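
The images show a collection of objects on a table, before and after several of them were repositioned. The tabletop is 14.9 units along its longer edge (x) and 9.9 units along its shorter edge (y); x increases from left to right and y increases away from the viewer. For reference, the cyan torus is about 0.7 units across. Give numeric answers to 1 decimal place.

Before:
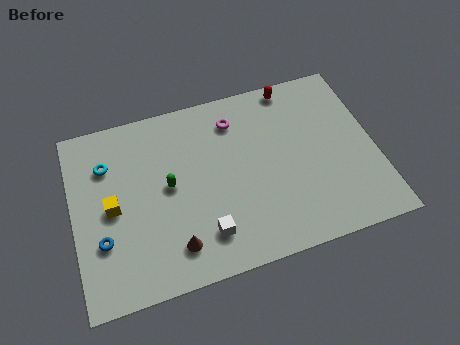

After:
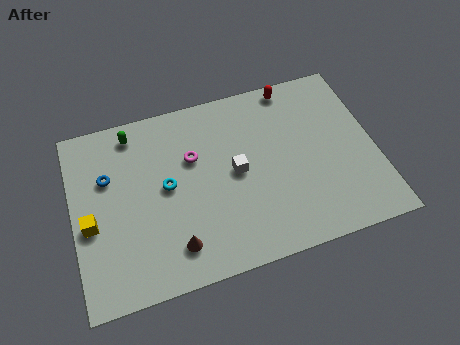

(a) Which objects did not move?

the brown cone and the red capsule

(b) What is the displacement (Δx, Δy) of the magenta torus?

(-2.2, -1.5)

The magenta torus was at about (8.2, 7.9) and moved to about (6.0, 6.4).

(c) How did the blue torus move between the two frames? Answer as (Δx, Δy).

(0.5, 3.3)

The blue torus started near (1.3, 3.2) and ended near (1.8, 6.5).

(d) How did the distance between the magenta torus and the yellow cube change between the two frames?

-1.4

They were about 7.0 units apart before and 5.6 after — 1.4 units closer together.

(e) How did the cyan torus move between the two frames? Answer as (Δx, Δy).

(2.8, -2.0)

The cyan torus started near (1.8, 7.2) and ended near (4.6, 5.2).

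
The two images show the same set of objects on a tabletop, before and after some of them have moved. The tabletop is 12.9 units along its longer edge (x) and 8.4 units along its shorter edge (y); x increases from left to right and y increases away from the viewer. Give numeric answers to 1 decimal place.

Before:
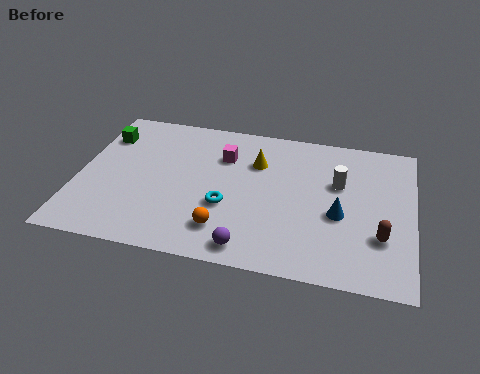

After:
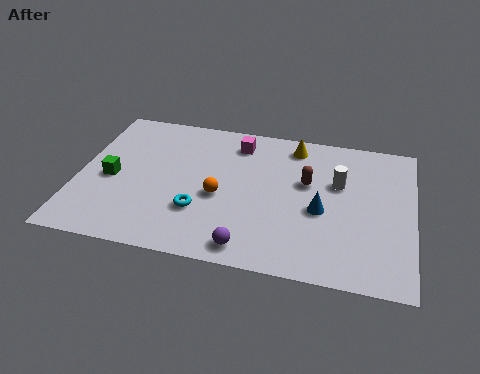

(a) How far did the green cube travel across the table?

2.5

From (0.8, 6.3) to (1.3, 3.8), the green cube covered √(0.5² + 2.5²) ≈ 2.5 units.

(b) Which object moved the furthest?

the brown capsule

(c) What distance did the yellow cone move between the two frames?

1.9

From (6.8, 5.9) to (8.2, 7.2), the yellow cone covered √(1.4² + 1.3²) ≈ 1.9 units.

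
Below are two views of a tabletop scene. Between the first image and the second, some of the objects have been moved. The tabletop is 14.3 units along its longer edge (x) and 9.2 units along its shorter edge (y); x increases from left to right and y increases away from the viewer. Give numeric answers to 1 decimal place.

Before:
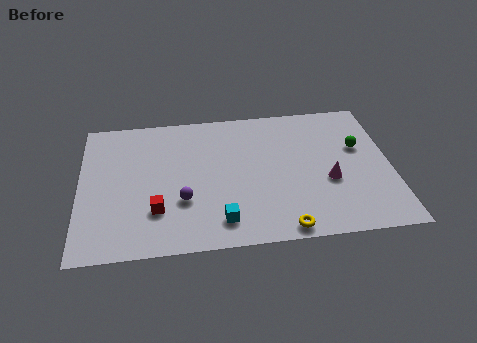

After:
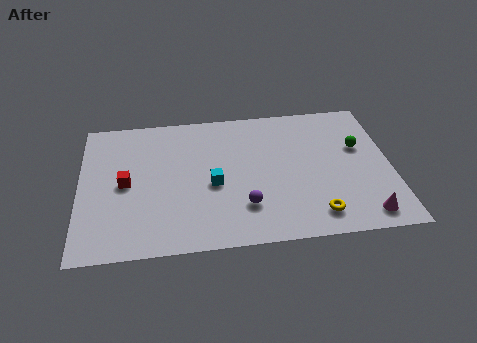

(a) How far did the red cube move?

2.4

The red cube was near (3.5, 2.6) before and (2.1, 4.5) after, so it travelled √(1.4² + 1.9²) ≈ 2.4 units.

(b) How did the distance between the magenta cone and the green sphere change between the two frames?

+1.9

They were about 2.6 units apart before and 4.5 after — 1.9 units further apart.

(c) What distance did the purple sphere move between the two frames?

2.9

From (4.7, 3.1) to (7.5, 2.4), the purple sphere covered √(2.8² + 0.7²) ≈ 2.9 units.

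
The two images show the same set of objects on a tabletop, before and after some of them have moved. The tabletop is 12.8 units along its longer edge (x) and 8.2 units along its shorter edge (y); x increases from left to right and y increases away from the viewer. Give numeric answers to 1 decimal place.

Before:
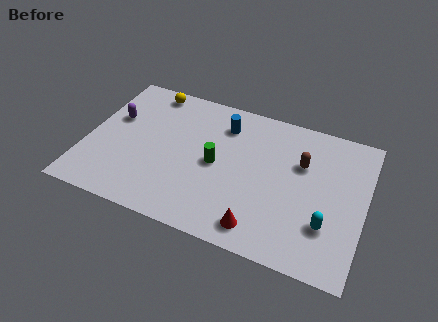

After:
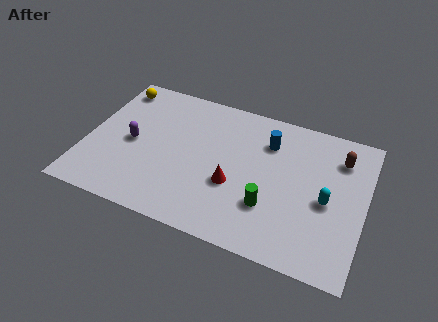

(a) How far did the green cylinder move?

3.0

The green cylinder was near (6.0, 4.0) before and (8.6, 2.5) after, so it travelled √(2.6² + 1.5²) ≈ 3.0 units.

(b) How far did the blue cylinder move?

2.1

The blue cylinder was near (6.1, 6.4) before and (8.2, 6.1) after, so it travelled √(2.1² + 0.3²) ≈ 2.1 units.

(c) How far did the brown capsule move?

1.9

The brown capsule moved from about (9.8, 5.4) to (11.5, 6.3), a distance of √(1.7² + 0.9²) ≈ 1.9.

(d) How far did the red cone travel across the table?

2.4

The red cone moved from about (8.3, 1.2) to (6.9, 3.1), a distance of √(1.4² + 1.9²) ≈ 2.4.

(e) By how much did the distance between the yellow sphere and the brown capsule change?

+3.1

They were about 7.5 units apart before and 10.6 after — 3.1 units further apart.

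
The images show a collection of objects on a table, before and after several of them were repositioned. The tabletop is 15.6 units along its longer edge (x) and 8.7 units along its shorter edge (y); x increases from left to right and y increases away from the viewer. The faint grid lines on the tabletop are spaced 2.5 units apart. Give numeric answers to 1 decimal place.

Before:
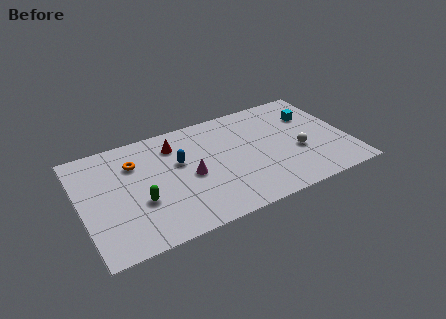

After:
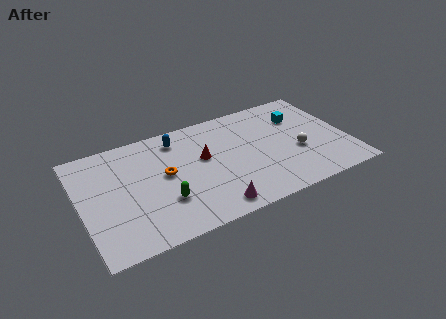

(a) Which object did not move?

the white sphere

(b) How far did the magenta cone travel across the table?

3.0

The magenta cone moved from about (6.3, 4.0) to (7.2, 1.1), a distance of √(0.9² + 2.9²) ≈ 3.0.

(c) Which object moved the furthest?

the magenta cone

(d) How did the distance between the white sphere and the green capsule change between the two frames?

-1.3

The distance was about 9.3 in the first image and 8.0 in the second, so they moved 1.3 units closer together.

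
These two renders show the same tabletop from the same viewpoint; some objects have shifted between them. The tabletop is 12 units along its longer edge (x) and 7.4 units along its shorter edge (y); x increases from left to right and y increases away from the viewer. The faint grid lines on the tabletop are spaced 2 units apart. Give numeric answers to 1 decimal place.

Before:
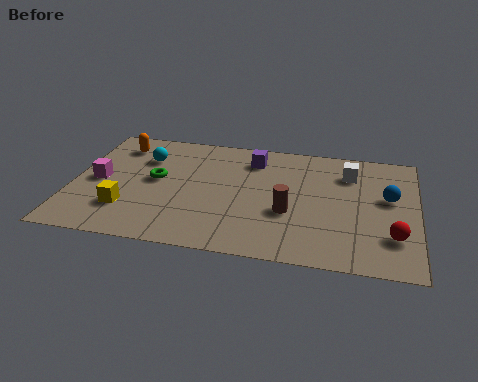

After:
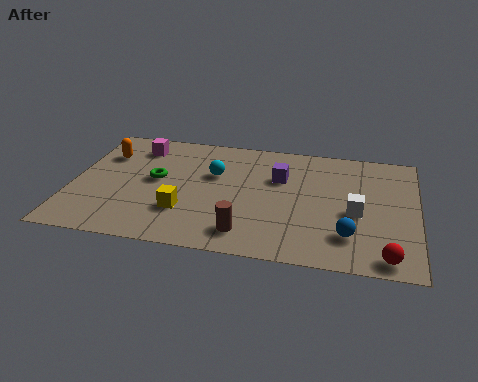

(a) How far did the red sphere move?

1.2

The red sphere moved from about (11.2, 2.0) to (11.0, 0.8), a distance of √(0.2² + 1.2²) ≈ 1.2.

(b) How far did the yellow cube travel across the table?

2.0

The yellow cube was near (2.0, 2.0) before and (4.0, 2.2) after, so it travelled √(2.0² + 0.2²) ≈ 2.0 units.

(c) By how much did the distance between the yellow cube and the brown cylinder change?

-3.3

The distance was about 5.7 in the first image and 2.4 in the second, so they moved 3.3 units closer together.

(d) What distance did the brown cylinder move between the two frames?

2.1

From (7.6, 2.8) to (6.2, 1.3), the brown cylinder covered √(1.4² + 1.5²) ≈ 2.1 units.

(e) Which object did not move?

the green torus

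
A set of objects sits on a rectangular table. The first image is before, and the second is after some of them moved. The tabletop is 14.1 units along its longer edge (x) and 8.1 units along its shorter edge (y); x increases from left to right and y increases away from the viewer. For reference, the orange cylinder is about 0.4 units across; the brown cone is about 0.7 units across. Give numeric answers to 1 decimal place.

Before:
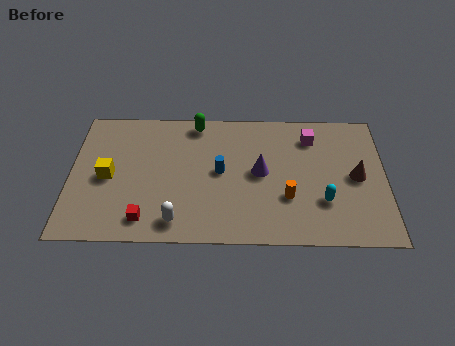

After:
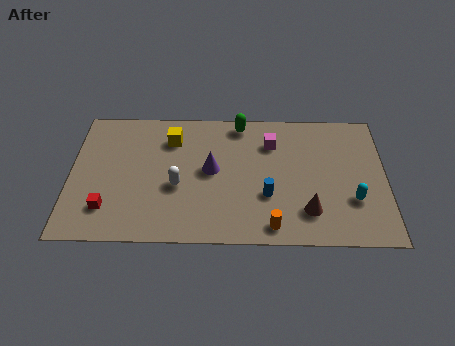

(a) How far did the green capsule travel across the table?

2.0

The green capsule was near (5.6, 7.2) before and (7.6, 7.2) after, so it travelled √(2.0² + 0.0²) ≈ 2.0 units.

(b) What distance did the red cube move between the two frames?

1.8

The red cube moved from about (3.4, 1.3) to (1.7, 1.9), a distance of √(1.7² + 0.6²) ≈ 1.8.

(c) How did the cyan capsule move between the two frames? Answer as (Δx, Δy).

(1.3, 0.1)

The cyan capsule started near (11.3, 2.5) and ended near (12.6, 2.6).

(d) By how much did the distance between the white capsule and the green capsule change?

-1.3

They were about 6.1 units apart before and 4.8 after — 1.3 units closer together.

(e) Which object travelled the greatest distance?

the yellow cube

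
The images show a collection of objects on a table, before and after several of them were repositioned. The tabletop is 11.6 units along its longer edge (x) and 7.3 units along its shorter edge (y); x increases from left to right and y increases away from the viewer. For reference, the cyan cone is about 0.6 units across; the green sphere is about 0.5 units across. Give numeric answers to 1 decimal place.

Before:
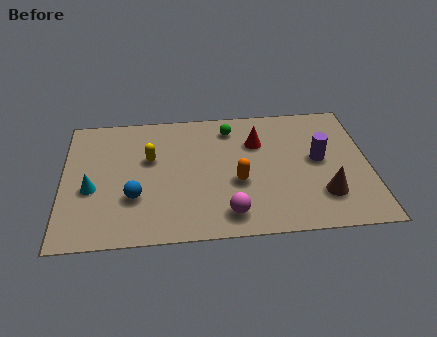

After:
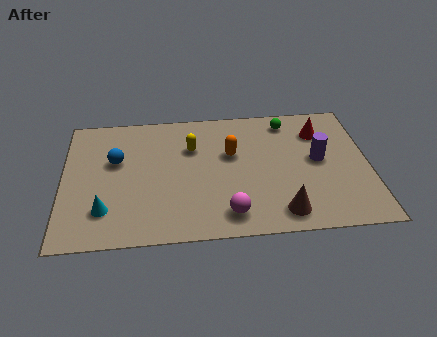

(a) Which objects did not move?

the purple cylinder and the magenta sphere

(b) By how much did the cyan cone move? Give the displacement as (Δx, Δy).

(0.5, -1.2)

The cyan cone was at about (1.1, 3.0) and moved to about (1.6, 1.8).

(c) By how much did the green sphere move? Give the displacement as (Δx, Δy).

(2.2, 0.2)

The green sphere started near (6.4, 6.0) and ended near (8.6, 6.2).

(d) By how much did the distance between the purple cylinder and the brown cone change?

+1.2

They were about 2.0 units apart before and 3.2 after — 1.2 units further apart.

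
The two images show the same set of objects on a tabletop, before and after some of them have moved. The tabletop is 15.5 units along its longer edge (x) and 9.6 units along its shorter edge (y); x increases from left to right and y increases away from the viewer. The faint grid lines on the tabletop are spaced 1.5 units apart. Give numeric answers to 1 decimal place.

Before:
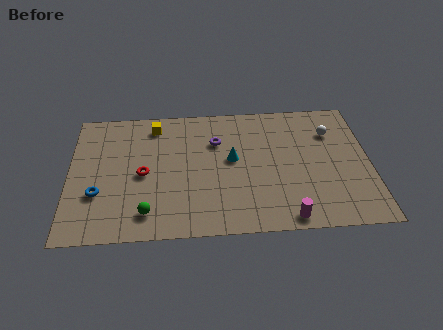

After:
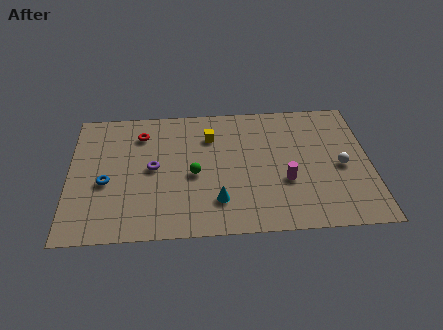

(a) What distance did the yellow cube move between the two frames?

3.1

The yellow cube moved from about (4.4, 8.1) to (7.3, 7.1), a distance of √(2.9² + 1.0²) ≈ 3.1.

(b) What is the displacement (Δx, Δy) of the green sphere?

(2.4, 2.6)

From the two frames, the green sphere sits at roughly (4.0, 1.7) before and (6.4, 4.3) after.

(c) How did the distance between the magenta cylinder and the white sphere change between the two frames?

-3.6

Before: roughly 6.6 units apart; after: 3.0. That's 3.6 units closer together.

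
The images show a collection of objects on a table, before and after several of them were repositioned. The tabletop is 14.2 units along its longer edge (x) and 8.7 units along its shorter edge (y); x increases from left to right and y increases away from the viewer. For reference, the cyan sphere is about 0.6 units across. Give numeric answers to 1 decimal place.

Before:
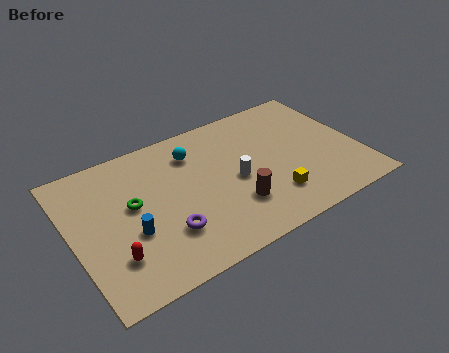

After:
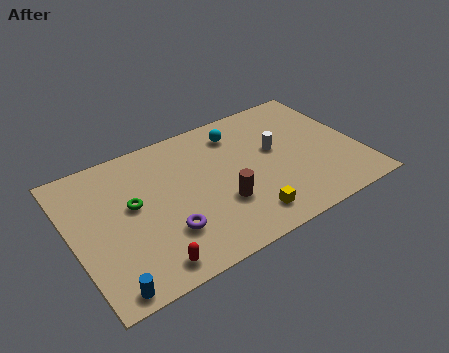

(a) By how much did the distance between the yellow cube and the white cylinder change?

+1.7

They were about 2.4 units apart before and 4.1 after — 1.7 units further apart.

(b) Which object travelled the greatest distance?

the blue cylinder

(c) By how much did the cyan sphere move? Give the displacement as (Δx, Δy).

(2.3, 0.3)

The cyan sphere started near (6.3, 6.7) and ended near (8.6, 7.0).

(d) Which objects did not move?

the green torus and the purple torus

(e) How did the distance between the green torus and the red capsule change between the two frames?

+0.9

They were about 2.9 units apart before and 3.8 after — 0.9 units further apart.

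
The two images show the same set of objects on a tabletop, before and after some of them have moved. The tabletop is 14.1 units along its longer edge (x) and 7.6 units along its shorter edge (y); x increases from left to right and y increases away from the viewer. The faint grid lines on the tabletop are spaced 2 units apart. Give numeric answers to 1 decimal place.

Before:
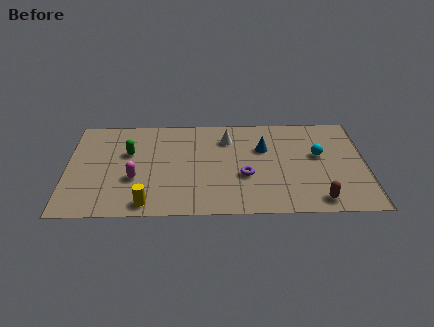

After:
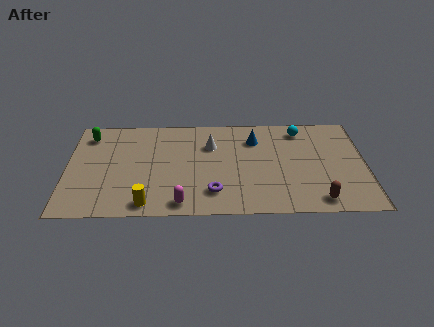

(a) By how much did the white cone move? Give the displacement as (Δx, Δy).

(-0.8, -0.5)

From the two frames, the white cone sits at roughly (7.6, 5.8) before and (6.8, 5.3) after.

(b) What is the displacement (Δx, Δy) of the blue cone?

(-0.4, 0.7)

The blue cone started near (9.3, 5.0) and ended near (8.9, 5.7).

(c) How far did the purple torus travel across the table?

1.9

The purple torus was near (8.4, 2.9) before and (6.9, 1.7) after, so it travelled √(1.5² + 1.2²) ≈ 1.9 units.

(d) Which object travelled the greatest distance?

the magenta capsule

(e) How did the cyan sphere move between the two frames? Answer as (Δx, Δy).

(-0.8, 2.0)

The cyan sphere started near (11.9, 4.4) and ended near (11.1, 6.4).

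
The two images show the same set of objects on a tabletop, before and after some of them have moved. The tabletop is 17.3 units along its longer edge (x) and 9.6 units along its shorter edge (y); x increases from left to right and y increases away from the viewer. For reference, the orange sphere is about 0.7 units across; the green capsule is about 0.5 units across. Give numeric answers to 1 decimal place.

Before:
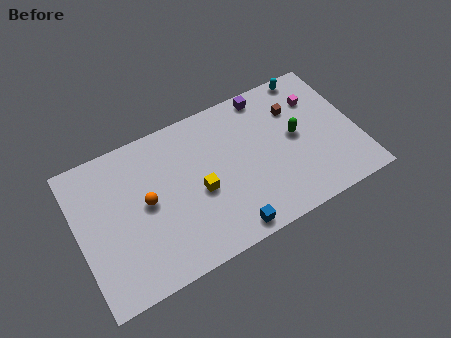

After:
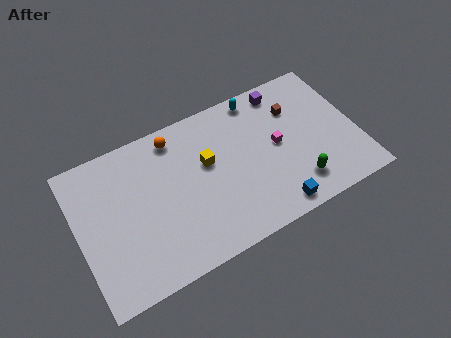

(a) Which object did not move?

the brown cube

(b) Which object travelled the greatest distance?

the orange sphere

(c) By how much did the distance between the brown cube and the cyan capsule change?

+0.5

They were about 2.2 units apart before and 2.7 after — 0.5 units further apart.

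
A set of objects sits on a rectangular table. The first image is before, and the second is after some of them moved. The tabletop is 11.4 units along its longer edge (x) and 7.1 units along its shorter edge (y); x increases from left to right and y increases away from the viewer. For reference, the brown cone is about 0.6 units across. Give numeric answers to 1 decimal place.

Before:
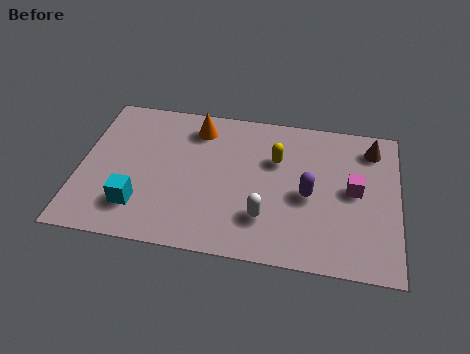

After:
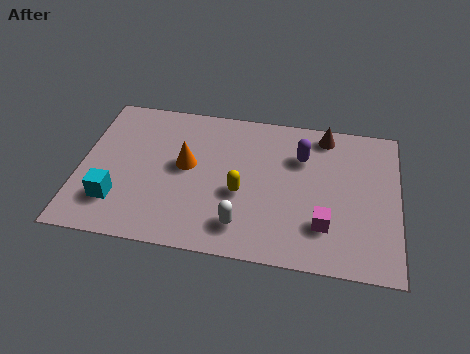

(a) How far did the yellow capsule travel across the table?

2.2

The yellow capsule moved from about (7.0, 4.7) to (5.8, 2.9), a distance of √(1.2² + 1.8²) ≈ 2.2.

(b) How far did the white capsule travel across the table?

0.9

The white capsule was near (6.7, 1.9) before and (5.9, 1.4) after, so it travelled √(0.8² + 0.5²) ≈ 0.9 units.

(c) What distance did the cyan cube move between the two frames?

0.8

The cyan cube moved from about (2.2, 1.7) to (1.4, 1.8), a distance of √(0.8² + 0.1²) ≈ 0.8.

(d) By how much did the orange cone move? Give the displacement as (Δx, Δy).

(-0.3, -1.9)

From the two frames, the orange cone sits at roughly (4.1, 5.8) before and (3.8, 3.9) after.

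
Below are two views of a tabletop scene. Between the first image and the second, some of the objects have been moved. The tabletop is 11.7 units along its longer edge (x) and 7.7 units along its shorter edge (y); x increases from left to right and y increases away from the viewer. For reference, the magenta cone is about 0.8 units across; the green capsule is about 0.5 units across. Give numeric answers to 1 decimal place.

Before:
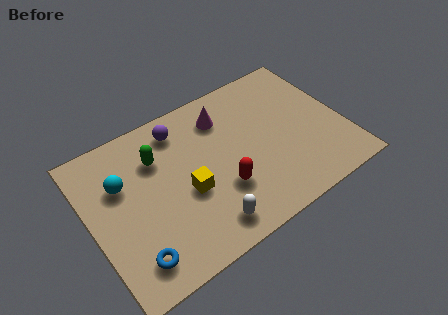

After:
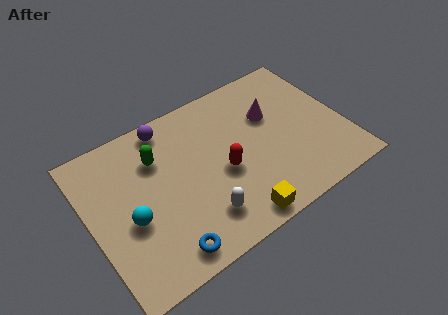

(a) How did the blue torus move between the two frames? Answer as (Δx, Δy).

(1.4, -0.4)

The blue torus started near (1.5, 1.4) and ended near (2.9, 1.0).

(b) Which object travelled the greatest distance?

the yellow cube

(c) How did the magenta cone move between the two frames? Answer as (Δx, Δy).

(2.1, -1.0)

The magenta cone was at about (6.5, 6.0) and moved to about (8.6, 5.0).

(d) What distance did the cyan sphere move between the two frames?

1.9

From (1.6, 5.1) to (1.7, 3.2), the cyan sphere covered √(0.1² + 1.9²) ≈ 1.9 units.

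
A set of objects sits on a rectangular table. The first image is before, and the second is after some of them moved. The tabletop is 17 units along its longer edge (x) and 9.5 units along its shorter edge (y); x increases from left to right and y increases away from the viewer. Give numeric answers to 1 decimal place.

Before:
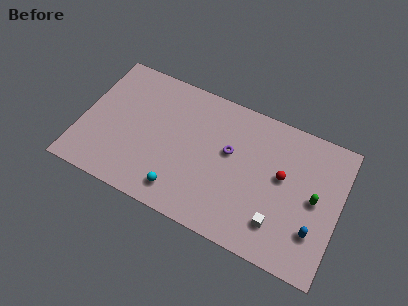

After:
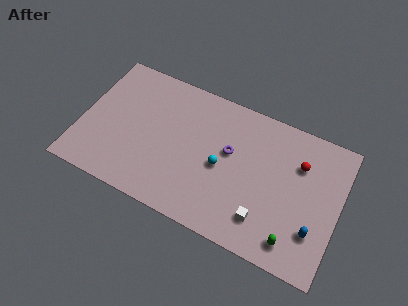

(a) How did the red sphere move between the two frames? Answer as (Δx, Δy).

(1.0, 1.3)

The red sphere was at about (13.2, 5.4) and moved to about (14.2, 6.7).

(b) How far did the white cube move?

0.9

From (13.3, 2.2) to (12.4, 2.1), the white cube covered √(0.9² + 0.1²) ≈ 0.9 units.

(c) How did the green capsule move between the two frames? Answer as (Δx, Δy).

(-1.0, -3.3)

From the two frames, the green capsule sits at roughly (15.4, 4.8) before and (14.4, 1.5) after.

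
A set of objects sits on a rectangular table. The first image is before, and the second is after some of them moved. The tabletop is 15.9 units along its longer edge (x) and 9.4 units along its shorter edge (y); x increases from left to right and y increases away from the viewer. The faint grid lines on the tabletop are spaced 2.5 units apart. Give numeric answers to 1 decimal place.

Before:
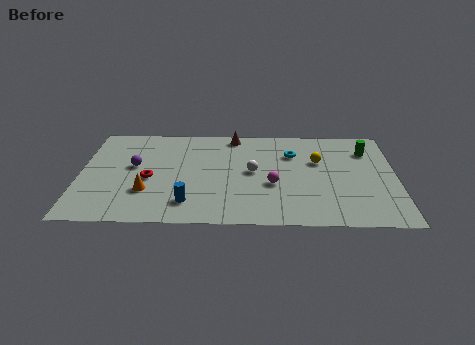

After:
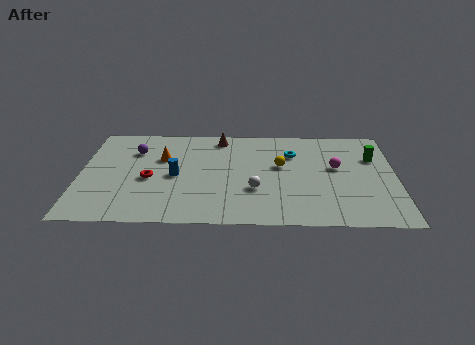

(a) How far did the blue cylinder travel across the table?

2.6

The blue cylinder was near (5.5, 1.9) before and (4.8, 4.4) after, so it travelled √(0.7² + 2.5²) ≈ 2.6 units.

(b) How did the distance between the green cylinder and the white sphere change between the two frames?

+0.6

The distance was about 6.2 in the first image and 6.8 in the second, so they moved 0.6 units further apart.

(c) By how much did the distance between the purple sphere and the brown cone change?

-1.4

Before: roughly 5.9 units apart; after: 4.5. That's 1.4 units closer together.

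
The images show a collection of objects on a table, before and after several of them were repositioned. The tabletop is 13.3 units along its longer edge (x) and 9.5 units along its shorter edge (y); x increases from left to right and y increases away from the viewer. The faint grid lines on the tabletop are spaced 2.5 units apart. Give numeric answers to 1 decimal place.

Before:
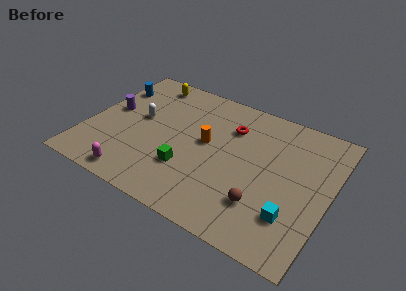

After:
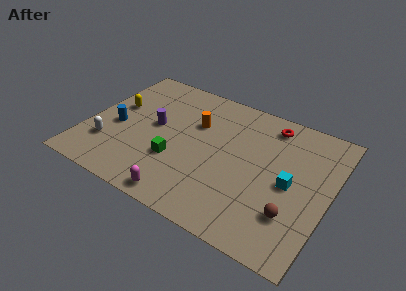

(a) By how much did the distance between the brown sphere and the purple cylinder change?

-0.9

Before: roughly 9.3 units apart; after: 8.4. That's 0.9 units closer together.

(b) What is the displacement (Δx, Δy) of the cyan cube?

(-0.4, 2.0)

The cyan cube was at about (11.6, 2.5) and moved to about (11.2, 4.5).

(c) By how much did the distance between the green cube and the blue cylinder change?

-2.9

They were about 6.5 units apart before and 3.6 after — 2.9 units closer together.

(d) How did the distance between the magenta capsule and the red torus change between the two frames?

+0.7

Before: roughly 7.4 units apart; after: 8.1. That's 0.7 units further apart.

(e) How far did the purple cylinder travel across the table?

2.5

The purple cylinder was near (1.1, 5.2) before and (3.6, 5.1) after, so it travelled √(2.5² + 0.1²) ≈ 2.5 units.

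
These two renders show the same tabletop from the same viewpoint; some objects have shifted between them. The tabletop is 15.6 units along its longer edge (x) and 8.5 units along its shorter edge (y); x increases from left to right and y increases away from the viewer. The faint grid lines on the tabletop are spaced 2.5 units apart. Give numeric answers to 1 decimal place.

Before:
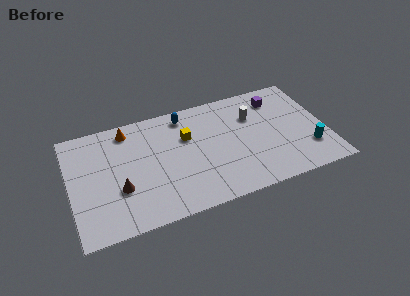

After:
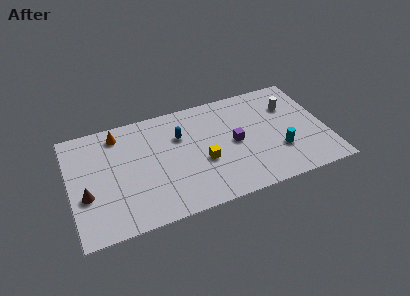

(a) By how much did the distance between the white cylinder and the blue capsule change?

+2.5

They were about 4.3 units apart before and 6.8 after — 2.5 units further apart.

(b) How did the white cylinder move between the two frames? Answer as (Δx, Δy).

(2.3, 0.1)

The white cylinder started near (11.3, 5.9) and ended near (13.6, 6.0).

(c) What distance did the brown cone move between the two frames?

2.0

The brown cone moved from about (2.9, 3.0) to (0.9, 3.2), a distance of √(2.0² + 0.2²) ≈ 2.0.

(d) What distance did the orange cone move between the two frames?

0.6

From (3.7, 7.3) to (3.1, 7.2), the orange cone covered √(0.6² + 0.1²) ≈ 0.6 units.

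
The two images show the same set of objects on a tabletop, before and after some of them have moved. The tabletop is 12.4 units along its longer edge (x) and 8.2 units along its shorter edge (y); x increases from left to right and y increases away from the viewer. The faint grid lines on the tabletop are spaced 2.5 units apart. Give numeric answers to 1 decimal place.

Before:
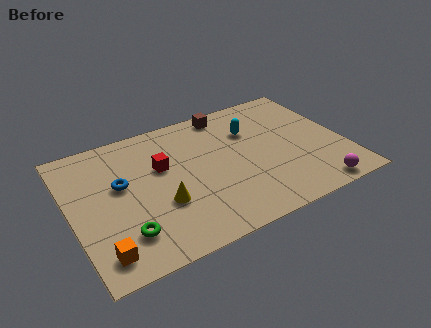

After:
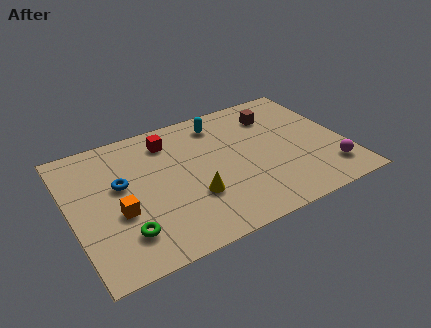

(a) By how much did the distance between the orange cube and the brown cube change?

-0.6

Before: roughly 8.8 units apart; after: 8.2. That's 0.6 units closer together.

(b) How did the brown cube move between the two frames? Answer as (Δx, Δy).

(2.1, -1.0)

The brown cube was at about (7.5, 7.3) and moved to about (9.6, 6.3).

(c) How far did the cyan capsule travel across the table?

1.7

From (8.4, 5.7) to (7.1, 6.8), the cyan capsule covered √(1.3² + 1.1²) ≈ 1.7 units.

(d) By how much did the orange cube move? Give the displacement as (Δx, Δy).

(1.0, 1.9)

The orange cube started near (1.0, 1.3) and ended near (2.0, 3.2).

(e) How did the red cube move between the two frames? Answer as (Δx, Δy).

(0.5, 1.5)

From the two frames, the red cube sits at roughly (4.2, 5.1) before and (4.7, 6.6) after.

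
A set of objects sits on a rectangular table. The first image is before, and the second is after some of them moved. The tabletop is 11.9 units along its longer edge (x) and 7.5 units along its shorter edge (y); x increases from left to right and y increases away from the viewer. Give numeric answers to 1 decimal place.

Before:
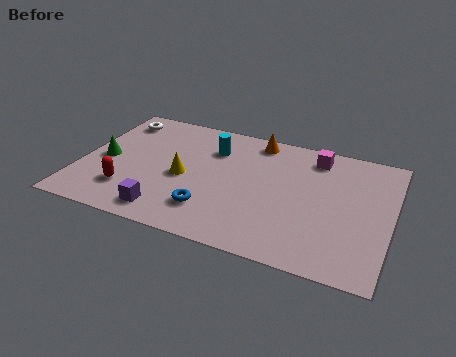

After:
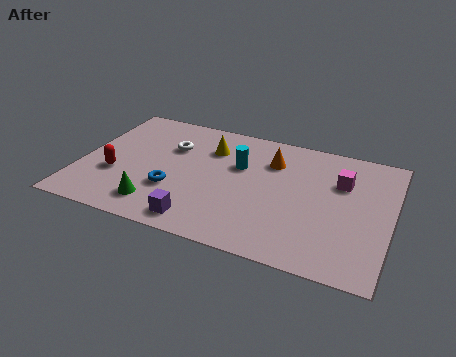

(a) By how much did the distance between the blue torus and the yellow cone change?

+1.2

The distance was about 2.0 in the first image and 3.2 in the second, so they moved 1.2 units further apart.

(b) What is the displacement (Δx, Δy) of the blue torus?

(-1.5, 0.7)

The blue torus started near (5.2, 1.8) and ended near (3.7, 2.5).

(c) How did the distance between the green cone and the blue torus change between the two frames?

-3.4

They were about 4.6 units apart before and 1.2 after — 3.4 units closer together.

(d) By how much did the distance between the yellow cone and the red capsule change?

+1.9

They were about 2.5 units apart before and 4.4 after — 1.9 units further apart.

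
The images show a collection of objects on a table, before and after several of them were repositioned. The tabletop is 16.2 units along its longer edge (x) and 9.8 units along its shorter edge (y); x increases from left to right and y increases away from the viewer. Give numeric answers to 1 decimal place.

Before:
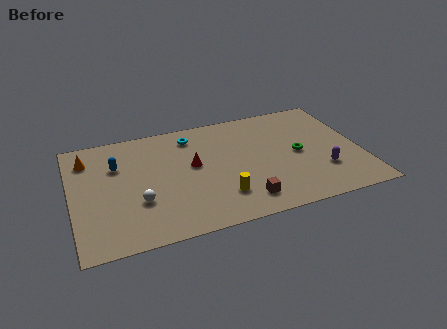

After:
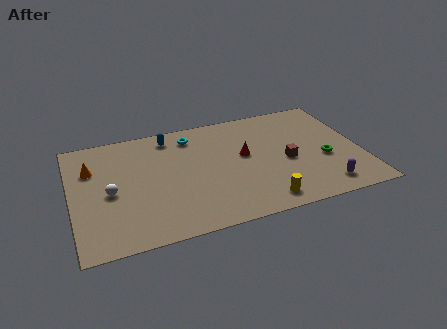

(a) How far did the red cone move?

2.9

From (6.8, 5.5) to (9.7, 5.5), the red cone covered √(2.9² + 0.0²) ≈ 2.9 units.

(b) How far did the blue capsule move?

3.5

The blue capsule was near (2.6, 6.7) before and (5.7, 8.4) after, so it travelled √(3.1² + 1.7²) ≈ 3.5 units.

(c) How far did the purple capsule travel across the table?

1.4

The purple capsule moved from about (13.9, 2.9) to (13.8, 1.5), a distance of √(0.1² + 1.4²) ≈ 1.4.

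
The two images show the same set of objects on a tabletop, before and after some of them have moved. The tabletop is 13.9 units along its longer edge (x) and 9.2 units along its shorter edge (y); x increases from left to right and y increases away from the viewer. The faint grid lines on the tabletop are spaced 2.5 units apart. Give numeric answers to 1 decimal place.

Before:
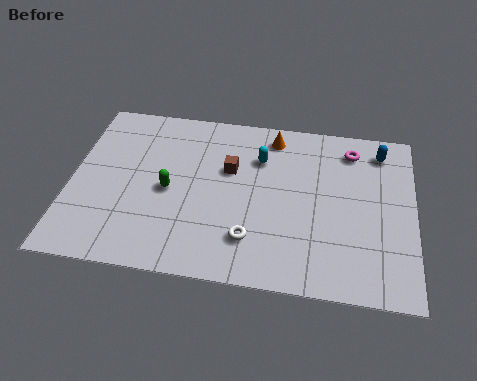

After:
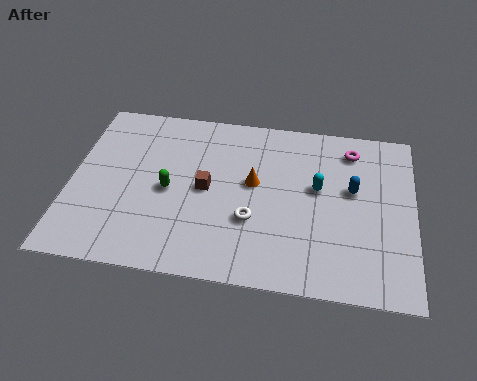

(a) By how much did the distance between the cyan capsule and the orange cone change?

+1.2

Before: roughly 1.4 units apart; after: 2.6. That's 1.2 units further apart.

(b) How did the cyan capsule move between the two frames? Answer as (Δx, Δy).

(2.4, -1.3)

From the two frames, the cyan capsule sits at roughly (7.6, 6.6) before and (10.0, 5.3) after.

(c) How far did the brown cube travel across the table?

1.5

From (6.4, 5.8) to (5.5, 4.6), the brown cube covered √(0.9² + 1.2²) ≈ 1.5 units.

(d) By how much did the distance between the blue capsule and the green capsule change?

-1.7

They were about 9.2 units apart before and 7.5 after — 1.7 units closer together.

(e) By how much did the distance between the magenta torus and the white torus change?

-0.8

The distance was about 6.7 in the first image and 5.9 in the second, so they moved 0.8 units closer together.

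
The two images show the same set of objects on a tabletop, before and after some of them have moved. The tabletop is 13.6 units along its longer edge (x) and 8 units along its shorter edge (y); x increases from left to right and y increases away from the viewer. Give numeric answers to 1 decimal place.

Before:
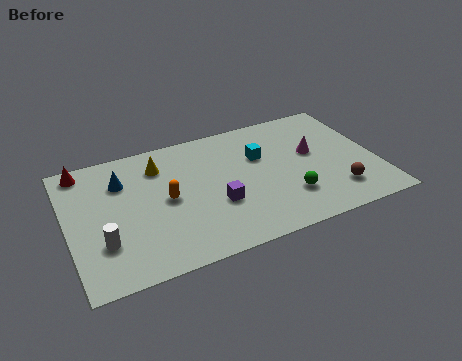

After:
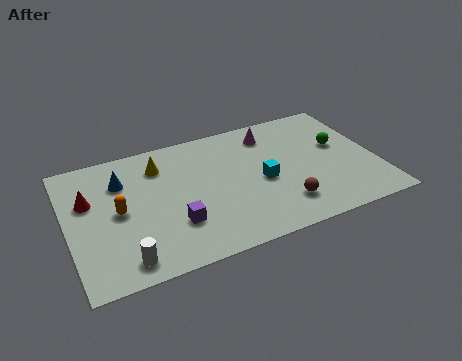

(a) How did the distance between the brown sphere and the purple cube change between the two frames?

-0.6

The distance was about 5.3 in the first image and 4.7 in the second, so they moved 0.6 units closer together.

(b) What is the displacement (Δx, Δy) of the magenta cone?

(-1.7, 1.9)

From the two frames, the magenta cone sits at roughly (10.9, 4.6) before and (9.2, 6.5) after.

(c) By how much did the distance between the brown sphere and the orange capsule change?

-0.3

The distance was about 7.6 in the first image and 7.3 in the second, so they moved 0.3 units closer together.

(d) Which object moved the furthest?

the green sphere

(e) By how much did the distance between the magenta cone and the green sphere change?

+0.6

Before: roughly 2.8 units apart; after: 3.4. That's 0.6 units further apart.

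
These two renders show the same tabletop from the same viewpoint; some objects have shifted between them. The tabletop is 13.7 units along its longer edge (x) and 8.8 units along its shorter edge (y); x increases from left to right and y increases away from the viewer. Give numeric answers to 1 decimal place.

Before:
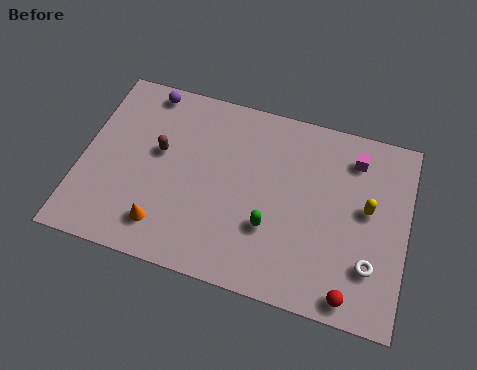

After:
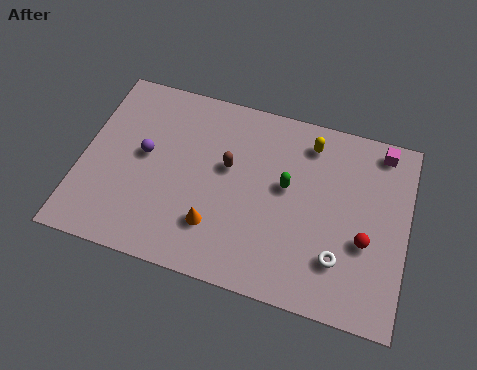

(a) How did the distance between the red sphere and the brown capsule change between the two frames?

-3.2

Before: roughly 9.4 units apart; after: 6.2. That's 3.2 units closer together.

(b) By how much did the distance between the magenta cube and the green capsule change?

-0.6

The distance was about 5.3 in the first image and 4.7 in the second, so they moved 0.6 units closer together.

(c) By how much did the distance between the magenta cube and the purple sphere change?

+1.3

The distance was about 8.9 in the first image and 10.2 in the second, so they moved 1.3 units further apart.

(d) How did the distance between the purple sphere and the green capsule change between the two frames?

-1.6

Before: roughly 7.6 units apart; after: 6.0. That's 1.6 units closer together.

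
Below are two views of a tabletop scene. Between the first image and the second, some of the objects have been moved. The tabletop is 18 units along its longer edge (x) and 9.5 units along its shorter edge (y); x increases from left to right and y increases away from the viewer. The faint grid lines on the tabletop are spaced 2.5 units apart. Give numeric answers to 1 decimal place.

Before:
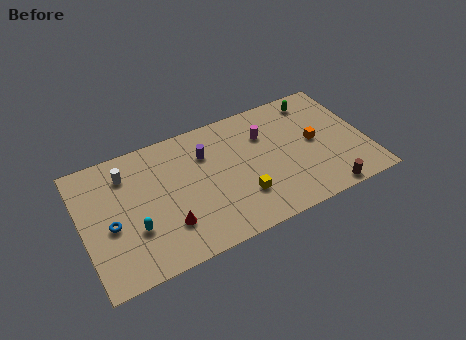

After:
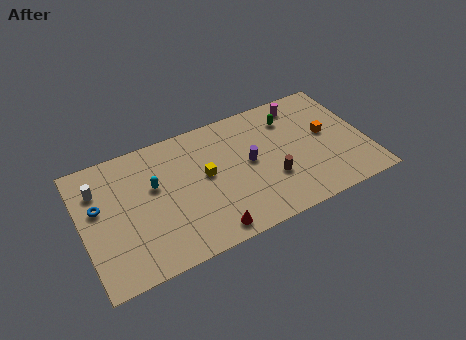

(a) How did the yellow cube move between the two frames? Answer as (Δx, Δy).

(-2.0, 2.5)

The yellow cube was at about (9.8, 2.7) and moved to about (7.8, 5.2).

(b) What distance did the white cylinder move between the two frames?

1.8

The white cylinder was near (3.0, 7.4) before and (1.2, 7.0) after, so it travelled √(1.8² + 0.4²) ≈ 1.8 units.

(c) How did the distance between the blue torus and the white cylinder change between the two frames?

-2.2

Before: roughly 3.5 units apart; after: 1.3. That's 2.2 units closer together.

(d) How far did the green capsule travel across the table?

2.0

The green capsule moved from about (15.3, 8.1) to (13.5, 7.3), a distance of √(1.8² + 0.8²) ≈ 2.0.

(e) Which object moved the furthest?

the brown cylinder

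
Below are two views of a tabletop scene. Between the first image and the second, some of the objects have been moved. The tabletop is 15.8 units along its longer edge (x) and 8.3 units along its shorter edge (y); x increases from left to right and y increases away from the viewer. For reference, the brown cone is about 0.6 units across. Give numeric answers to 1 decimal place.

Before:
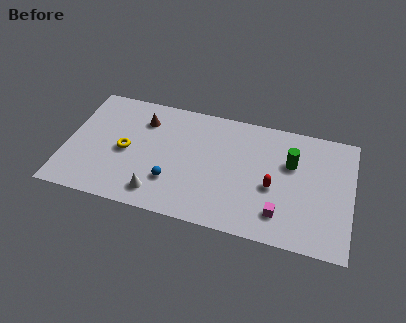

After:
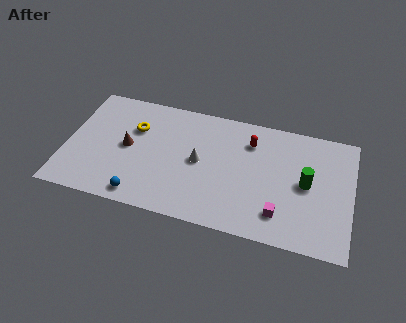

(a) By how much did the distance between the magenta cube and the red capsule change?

+3.1

Before: roughly 1.8 units apart; after: 4.9. That's 3.1 units further apart.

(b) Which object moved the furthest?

the white cone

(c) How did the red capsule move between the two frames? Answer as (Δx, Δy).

(-1.4, 2.8)

The red capsule was at about (11.5, 3.5) and moved to about (10.1, 6.3).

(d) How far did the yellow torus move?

1.7

From (3.3, 3.9) to (3.7, 5.6), the yellow torus covered √(0.4² + 1.7²) ≈ 1.7 units.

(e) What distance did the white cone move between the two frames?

3.5

The white cone was near (5.3, 1.4) before and (7.4, 4.2) after, so it travelled √(2.1² + 2.8²) ≈ 3.5 units.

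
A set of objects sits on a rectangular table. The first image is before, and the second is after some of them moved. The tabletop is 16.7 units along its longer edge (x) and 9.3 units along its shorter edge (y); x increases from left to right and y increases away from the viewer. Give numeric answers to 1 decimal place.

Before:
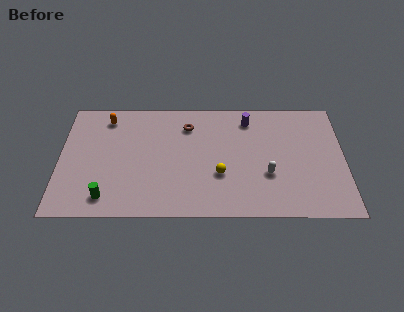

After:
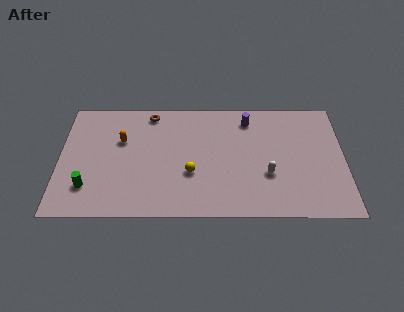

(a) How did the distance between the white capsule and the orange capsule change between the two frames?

-1.5

The distance was about 10.5 in the first image and 9.0 in the second, so they moved 1.5 units closer together.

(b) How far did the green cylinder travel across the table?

1.4

From (2.8, 1.5) to (1.7, 2.3), the green cylinder covered √(1.1² + 0.8²) ≈ 1.4 units.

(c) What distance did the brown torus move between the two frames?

2.4

From (7.5, 7.2) to (5.3, 8.2), the brown torus covered √(2.2² + 1.0²) ≈ 2.4 units.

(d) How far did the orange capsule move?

2.0

The orange capsule was near (2.7, 7.8) before and (3.6, 6.0) after, so it travelled √(0.9² + 1.8²) ≈ 2.0 units.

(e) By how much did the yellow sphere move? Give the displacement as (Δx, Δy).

(-1.7, 0.1)

From the two frames, the yellow sphere sits at roughly (9.4, 3.3) before and (7.7, 3.4) after.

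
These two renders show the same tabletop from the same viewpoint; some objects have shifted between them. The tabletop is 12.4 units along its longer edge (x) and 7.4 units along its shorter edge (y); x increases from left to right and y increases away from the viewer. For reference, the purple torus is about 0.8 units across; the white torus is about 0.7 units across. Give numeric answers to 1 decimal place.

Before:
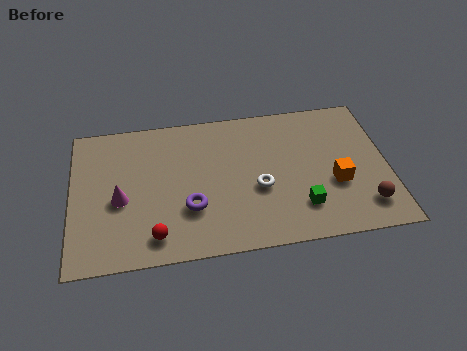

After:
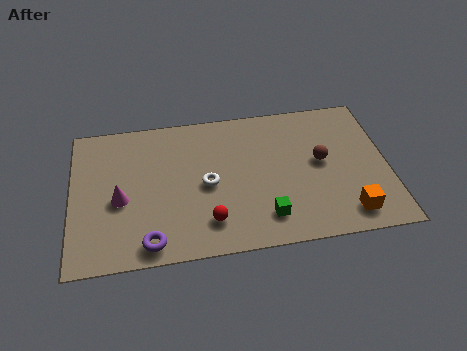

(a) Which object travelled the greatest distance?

the brown sphere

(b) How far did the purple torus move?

2.2

The purple torus was near (4.6, 2.4) before and (3.0, 0.9) after, so it travelled √(1.6² + 1.5²) ≈ 2.2 units.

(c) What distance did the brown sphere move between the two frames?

3.0

From (11.4, 1.5) to (9.8, 4.0), the brown sphere covered √(1.6² + 2.5²) ≈ 3.0 units.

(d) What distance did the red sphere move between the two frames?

2.1

The red sphere moved from about (3.2, 1.2) to (5.3, 1.6), a distance of √(2.1² + 0.4²) ≈ 2.1.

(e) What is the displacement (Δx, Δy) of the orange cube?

(0.4, -1.6)

From the two frames, the orange cube sits at roughly (10.3, 2.8) before and (10.7, 1.2) after.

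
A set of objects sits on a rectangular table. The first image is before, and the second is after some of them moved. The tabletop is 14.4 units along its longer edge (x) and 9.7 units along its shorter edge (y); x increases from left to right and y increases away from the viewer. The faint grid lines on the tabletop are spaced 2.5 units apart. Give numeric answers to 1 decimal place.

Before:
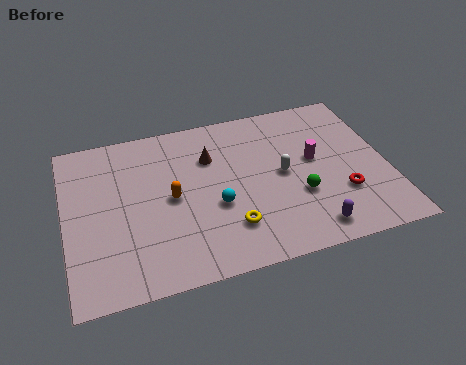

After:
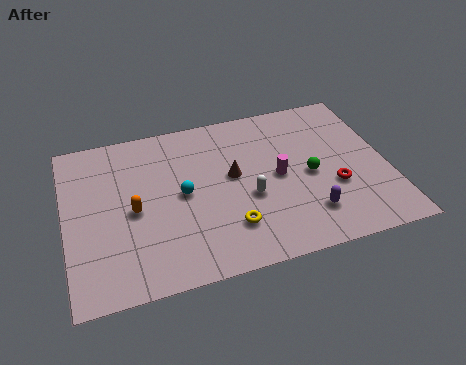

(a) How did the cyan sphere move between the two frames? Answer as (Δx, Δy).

(-1.4, 1.1)

The cyan sphere started near (6.6, 3.8) and ended near (5.2, 4.9).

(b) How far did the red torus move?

0.6

The red torus was near (12.2, 3.0) before and (11.9, 3.5) after, so it travelled √(0.3² + 0.5²) ≈ 0.6 units.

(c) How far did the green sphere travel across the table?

1.3

The green sphere moved from about (10.3, 3.4) to (10.9, 4.5), a distance of √(0.6² + 1.1²) ≈ 1.3.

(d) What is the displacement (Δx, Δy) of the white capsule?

(-1.6, -1.0)

The white capsule was at about (9.7, 4.9) and moved to about (8.1, 3.9).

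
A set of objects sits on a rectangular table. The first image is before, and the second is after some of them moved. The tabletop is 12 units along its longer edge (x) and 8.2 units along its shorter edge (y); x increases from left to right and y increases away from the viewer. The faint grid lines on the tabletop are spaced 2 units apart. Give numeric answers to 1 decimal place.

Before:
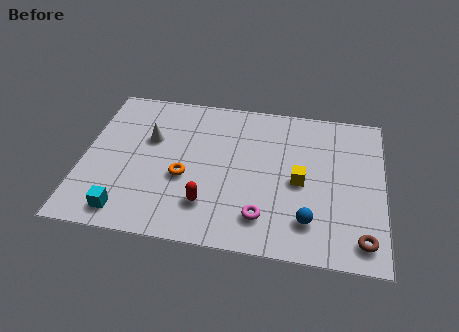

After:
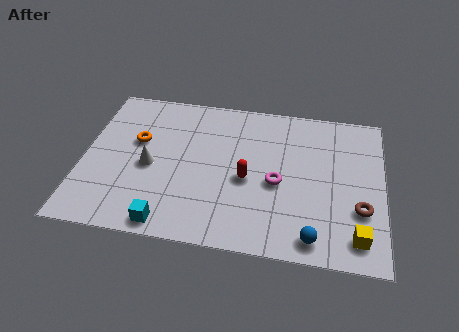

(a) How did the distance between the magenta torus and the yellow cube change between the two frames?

+1.4

They were about 2.5 units apart before and 3.9 after — 1.4 units further apart.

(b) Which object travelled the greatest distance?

the yellow cube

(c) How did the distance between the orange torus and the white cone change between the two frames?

-1.0

The distance was about 2.4 in the first image and 1.4 in the second, so they moved 1.0 units closer together.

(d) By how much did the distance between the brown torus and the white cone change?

-1.0

The distance was about 9.5 in the first image and 8.5 in the second, so they moved 1.0 units closer together.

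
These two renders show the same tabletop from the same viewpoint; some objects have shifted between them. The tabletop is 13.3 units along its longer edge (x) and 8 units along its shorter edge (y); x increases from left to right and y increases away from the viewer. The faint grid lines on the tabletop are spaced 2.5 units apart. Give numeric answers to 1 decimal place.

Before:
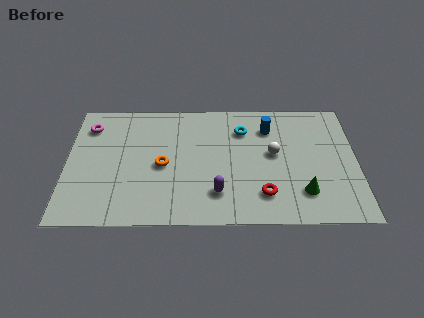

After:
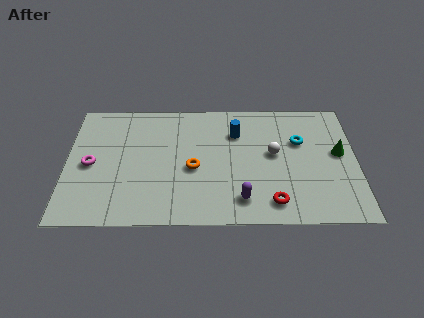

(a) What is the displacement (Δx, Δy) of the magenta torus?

(0.1, -2.5)

The magenta torus started near (1.0, 6.3) and ended near (1.1, 3.8).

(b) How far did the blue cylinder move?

1.5

The blue cylinder was near (9.3, 6.1) before and (7.8, 5.8) after, so it travelled √(1.5² + 0.3²) ≈ 1.5 units.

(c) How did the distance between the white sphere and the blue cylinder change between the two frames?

+0.5

Before: roughly 1.7 units apart; after: 2.2. That's 0.5 units further apart.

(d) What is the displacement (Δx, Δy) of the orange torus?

(1.4, -0.2)

The orange torus started near (4.4, 3.7) and ended near (5.8, 3.5).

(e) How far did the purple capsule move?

1.2

The purple capsule moved from about (6.9, 1.9) to (8.0, 1.5), a distance of √(1.1² + 0.4²) ≈ 1.2.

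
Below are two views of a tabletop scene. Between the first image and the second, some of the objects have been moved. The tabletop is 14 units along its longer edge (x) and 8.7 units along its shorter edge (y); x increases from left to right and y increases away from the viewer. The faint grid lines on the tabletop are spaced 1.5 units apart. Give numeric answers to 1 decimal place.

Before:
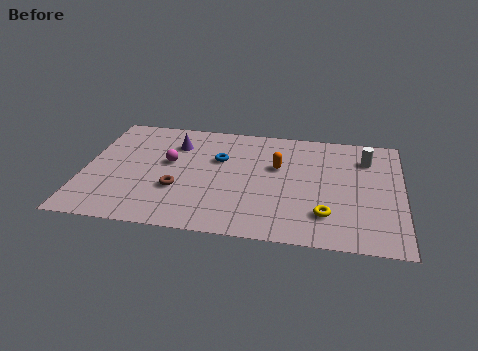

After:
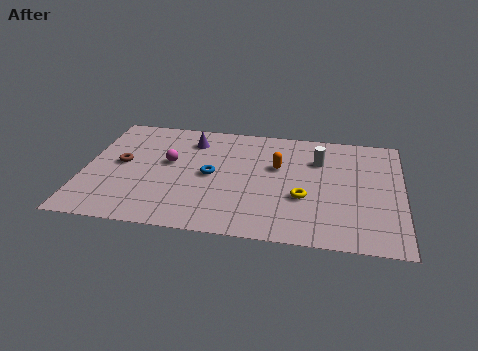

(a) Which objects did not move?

the orange capsule and the magenta sphere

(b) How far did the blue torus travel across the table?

1.3

From (5.9, 5.6) to (5.6, 4.3), the blue torus covered √(0.3² + 1.3²) ≈ 1.3 units.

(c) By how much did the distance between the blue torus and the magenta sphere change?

-0.3

Before: roughly 2.3 units apart; after: 2.0. That's 0.3 units closer together.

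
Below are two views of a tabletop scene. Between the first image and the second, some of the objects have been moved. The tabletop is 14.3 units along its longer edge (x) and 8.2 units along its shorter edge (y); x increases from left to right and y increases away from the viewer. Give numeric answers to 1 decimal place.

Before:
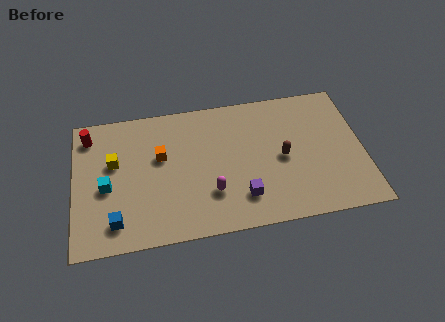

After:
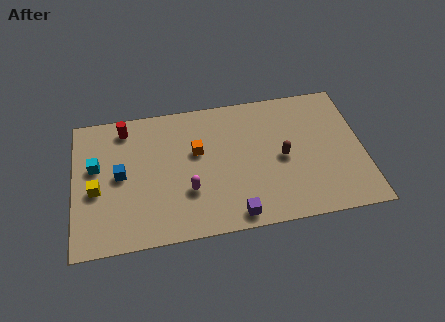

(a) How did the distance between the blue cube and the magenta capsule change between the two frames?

-1.2

Before: roughly 4.8 units apart; after: 3.6. That's 1.2 units closer together.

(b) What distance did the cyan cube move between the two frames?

1.4

From (1.6, 3.6) to (1.1, 4.9), the cyan cube covered √(0.5² + 1.3²) ≈ 1.4 units.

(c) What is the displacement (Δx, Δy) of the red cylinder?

(1.8, 0.2)

From the two frames, the red cylinder sits at roughly (0.8, 6.8) before and (2.6, 7.0) after.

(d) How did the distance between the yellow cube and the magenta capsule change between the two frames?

-0.8

The distance was about 5.4 in the first image and 4.6 in the second, so they moved 0.8 units closer together.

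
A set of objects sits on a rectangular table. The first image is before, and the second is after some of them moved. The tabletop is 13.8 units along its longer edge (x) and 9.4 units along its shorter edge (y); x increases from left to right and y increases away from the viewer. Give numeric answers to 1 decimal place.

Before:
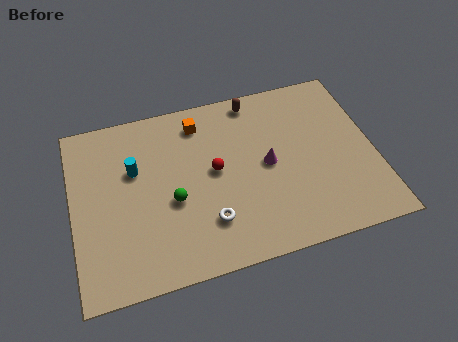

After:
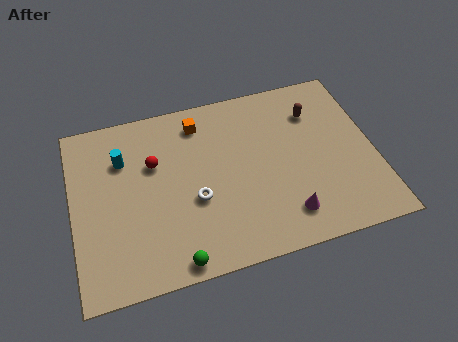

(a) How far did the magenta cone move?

3.0

From (8.9, 4.7) to (9.5, 1.8), the magenta cone covered √(0.6² + 2.9²) ≈ 3.0 units.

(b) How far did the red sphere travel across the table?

2.9

From (6.5, 5.0) to (3.8, 6.1), the red sphere covered √(2.7² + 1.1²) ≈ 2.9 units.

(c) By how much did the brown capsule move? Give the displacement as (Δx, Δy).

(2.7, -1.4)

The brown capsule was at about (8.6, 8.4) and moved to about (11.3, 7.0).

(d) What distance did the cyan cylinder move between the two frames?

0.9

The cyan cylinder was near (2.9, 6.0) before and (2.4, 6.7) after, so it travelled √(0.5² + 0.7²) ≈ 0.9 units.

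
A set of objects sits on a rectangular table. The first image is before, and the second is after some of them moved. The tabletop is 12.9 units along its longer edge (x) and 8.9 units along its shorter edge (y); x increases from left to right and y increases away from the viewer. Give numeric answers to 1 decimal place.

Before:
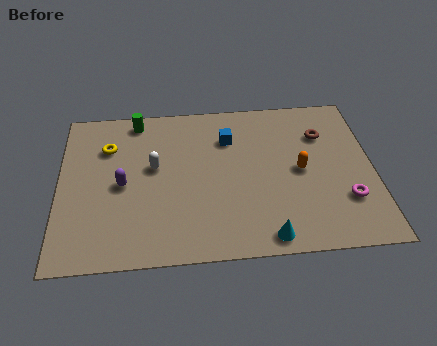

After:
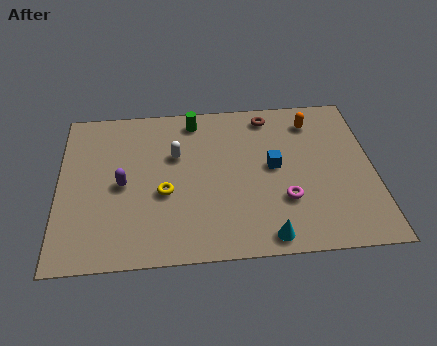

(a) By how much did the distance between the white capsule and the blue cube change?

+0.7

The distance was about 3.4 in the first image and 4.1 in the second, so they moved 0.7 units further apart.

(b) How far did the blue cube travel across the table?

2.5

The blue cube moved from about (7.0, 6.5) to (8.8, 4.7), a distance of √(1.8² + 1.8²) ≈ 2.5.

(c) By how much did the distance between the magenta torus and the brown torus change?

+1.0

Before: roughly 3.9 units apart; after: 4.9. That's 1.0 units further apart.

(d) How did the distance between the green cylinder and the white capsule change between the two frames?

-0.7

The distance was about 2.9 in the first image and 2.2 in the second, so they moved 0.7 units closer together.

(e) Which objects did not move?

the purple capsule and the cyan cone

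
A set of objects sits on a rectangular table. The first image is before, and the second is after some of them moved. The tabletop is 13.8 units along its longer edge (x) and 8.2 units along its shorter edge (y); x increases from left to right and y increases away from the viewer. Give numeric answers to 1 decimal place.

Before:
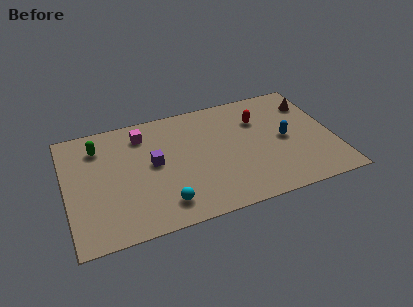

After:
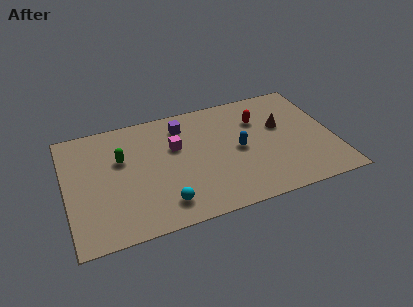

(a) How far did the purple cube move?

2.8

The purple cube was near (4.5, 4.4) before and (6.2, 6.6) after, so it travelled √(1.7² + 2.2²) ≈ 2.8 units.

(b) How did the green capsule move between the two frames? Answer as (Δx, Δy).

(1.1, -1.2)

From the two frames, the green capsule sits at roughly (1.8, 6.4) before and (2.9, 5.2) after.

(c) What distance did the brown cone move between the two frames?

2.1

From (12.9, 6.2) to (11.2, 5.0), the brown cone covered √(1.7² + 1.2²) ≈ 2.1 units.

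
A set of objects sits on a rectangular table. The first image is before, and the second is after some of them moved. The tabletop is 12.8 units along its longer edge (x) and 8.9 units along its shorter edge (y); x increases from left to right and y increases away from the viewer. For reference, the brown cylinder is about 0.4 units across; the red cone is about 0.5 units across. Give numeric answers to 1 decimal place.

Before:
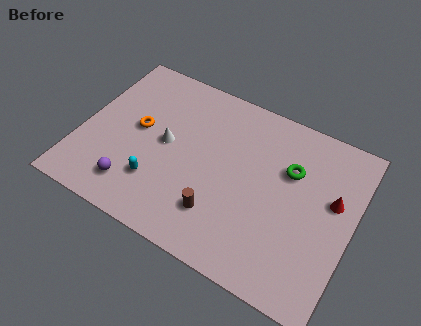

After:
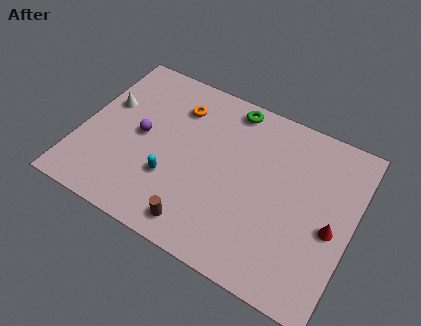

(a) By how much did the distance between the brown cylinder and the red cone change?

+0.6

Before: roughly 5.8 units apart; after: 6.4. That's 0.6 units further apart.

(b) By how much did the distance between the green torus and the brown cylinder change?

+2.1

Before: roughly 4.6 units apart; after: 6.7. That's 2.1 units further apart.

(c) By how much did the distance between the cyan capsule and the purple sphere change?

+1.1

The distance was about 1.2 in the first image and 2.3 in the second, so they moved 1.1 units further apart.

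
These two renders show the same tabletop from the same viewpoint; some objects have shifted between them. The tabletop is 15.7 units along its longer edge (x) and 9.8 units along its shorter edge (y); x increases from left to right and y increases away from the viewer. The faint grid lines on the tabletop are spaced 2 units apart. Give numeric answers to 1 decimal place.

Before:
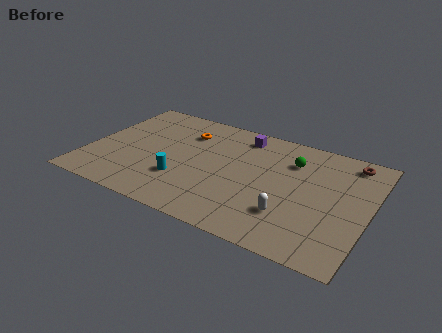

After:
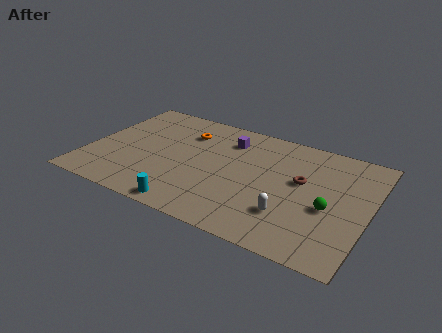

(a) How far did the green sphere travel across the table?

3.9

The green sphere moved from about (11.2, 7.2) to (13.6, 4.1), a distance of √(2.4² + 3.1²) ≈ 3.9.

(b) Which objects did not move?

the orange torus and the white capsule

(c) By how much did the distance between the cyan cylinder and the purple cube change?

+0.9

The distance was about 5.9 in the first image and 6.8 in the second, so they moved 0.9 units further apart.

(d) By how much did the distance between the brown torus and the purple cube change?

-1.3

They were about 6.1 units apart before and 4.8 after — 1.3 units closer together.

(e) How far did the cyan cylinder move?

2.2

The cyan cylinder moved from about (5.5, 3.0) to (6.3, 0.9), a distance of √(0.8² + 2.1²) ≈ 2.2.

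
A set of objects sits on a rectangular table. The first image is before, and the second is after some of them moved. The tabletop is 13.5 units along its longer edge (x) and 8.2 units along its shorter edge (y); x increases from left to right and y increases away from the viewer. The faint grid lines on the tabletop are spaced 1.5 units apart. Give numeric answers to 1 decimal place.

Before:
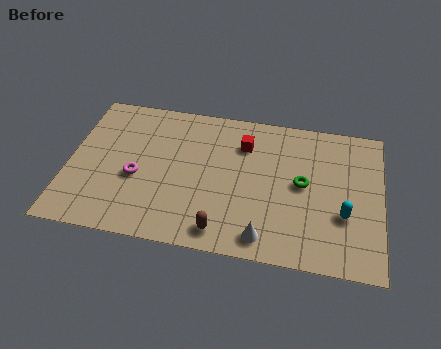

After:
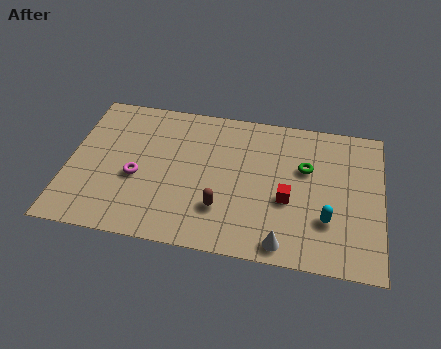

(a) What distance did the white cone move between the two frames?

0.8

The white cone moved from about (8.6, 1.1) to (9.4, 0.9), a distance of √(0.8² + 0.2²) ≈ 0.8.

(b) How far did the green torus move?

0.9

The green torus moved from about (10.1, 4.3) to (10.2, 5.2), a distance of √(0.1² + 0.9²) ≈ 0.9.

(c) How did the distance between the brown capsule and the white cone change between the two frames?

+1.2

Before: roughly 1.8 units apart; after: 3.0. That's 1.2 units further apart.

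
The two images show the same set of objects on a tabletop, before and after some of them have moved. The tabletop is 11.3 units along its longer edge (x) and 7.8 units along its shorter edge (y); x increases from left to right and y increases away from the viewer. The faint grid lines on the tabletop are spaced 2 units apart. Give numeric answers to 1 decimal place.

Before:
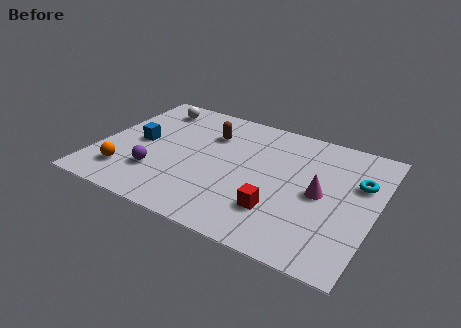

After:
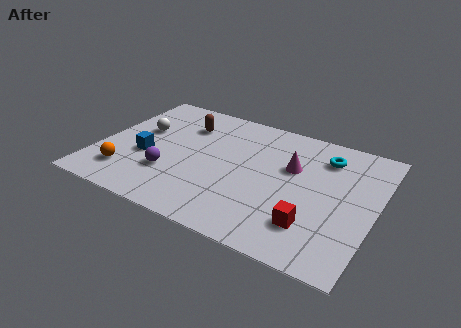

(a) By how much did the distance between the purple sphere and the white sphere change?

-1.6

The distance was about 4.4 in the first image and 2.8 in the second, so they moved 1.6 units closer together.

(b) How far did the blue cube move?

0.9

The blue cube was near (1.6, 3.9) before and (2.0, 3.1) after, so it travelled √(0.4² + 0.8²) ≈ 0.9 units.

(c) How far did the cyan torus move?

1.8

From (10.5, 5.1) to (9.0, 6.1), the cyan torus covered √(1.5² + 1.0²) ≈ 1.8 units.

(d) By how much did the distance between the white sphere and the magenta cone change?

-1.6

They were about 7.9 units apart before and 6.3 after — 1.6 units closer together.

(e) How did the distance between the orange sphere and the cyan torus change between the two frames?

-0.9

The distance was about 9.7 in the first image and 8.8 in the second, so they moved 0.9 units closer together.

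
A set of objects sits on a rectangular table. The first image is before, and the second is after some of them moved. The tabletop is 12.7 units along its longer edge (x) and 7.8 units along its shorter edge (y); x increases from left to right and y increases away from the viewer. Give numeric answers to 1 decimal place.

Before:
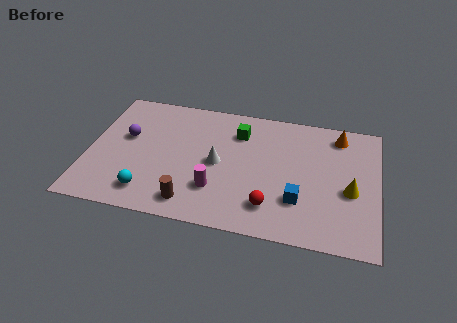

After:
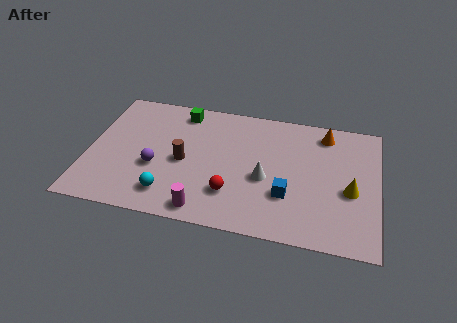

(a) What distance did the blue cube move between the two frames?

0.5

From (9.3, 2.3) to (8.8, 2.5), the blue cube covered √(0.5² + 0.2²) ≈ 0.5 units.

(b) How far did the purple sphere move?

2.1

The purple sphere was near (1.6, 4.6) before and (3.0, 3.0) after, so it travelled √(1.4² + 1.6²) ≈ 2.1 units.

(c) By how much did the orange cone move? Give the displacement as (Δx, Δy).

(-0.6, 0.0)

From the two frames, the orange cone sits at roughly (10.9, 6.6) before and (10.3, 6.6) after.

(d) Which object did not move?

the yellow cone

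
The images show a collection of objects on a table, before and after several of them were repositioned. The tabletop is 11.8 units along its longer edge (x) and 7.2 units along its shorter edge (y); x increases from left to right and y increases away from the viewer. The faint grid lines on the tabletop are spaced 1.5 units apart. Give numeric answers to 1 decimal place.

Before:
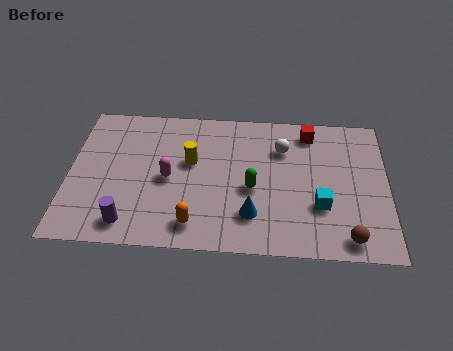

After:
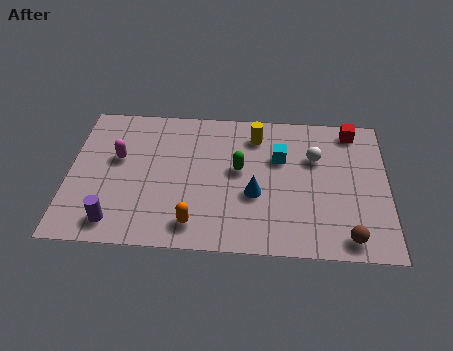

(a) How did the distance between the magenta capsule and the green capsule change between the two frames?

+1.4

Before: roughly 3.1 units apart; after: 4.5. That's 1.4 units further apart.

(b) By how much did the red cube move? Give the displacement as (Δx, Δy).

(1.6, 0.2)

The red cube started near (8.9, 6.1) and ended near (10.5, 6.3).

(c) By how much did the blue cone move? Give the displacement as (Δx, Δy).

(0.1, 1.0)

The blue cone was at about (6.8, 1.8) and moved to about (6.9, 2.8).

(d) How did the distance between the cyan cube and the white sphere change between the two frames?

-1.8

Before: roughly 3.1 units apart; after: 1.3. That's 1.8 units closer together.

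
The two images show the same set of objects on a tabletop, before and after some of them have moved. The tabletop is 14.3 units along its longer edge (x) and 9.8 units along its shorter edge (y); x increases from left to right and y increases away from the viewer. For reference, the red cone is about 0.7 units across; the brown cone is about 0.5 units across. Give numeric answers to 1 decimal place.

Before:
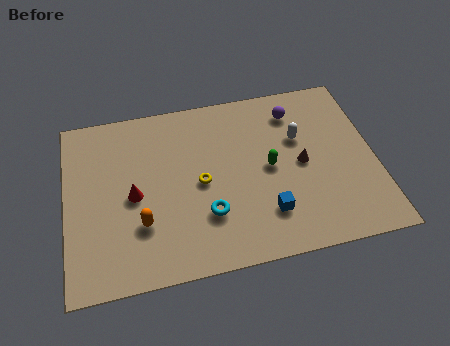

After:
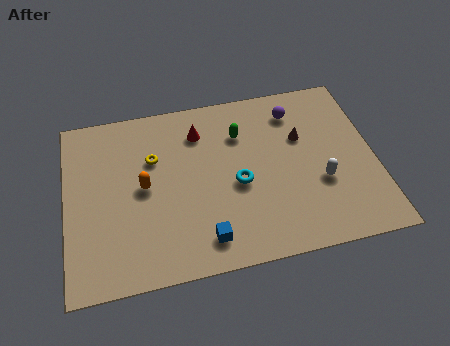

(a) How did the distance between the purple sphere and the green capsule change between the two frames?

-0.6

The distance was about 3.3 in the first image and 2.7 in the second, so they moved 0.6 units closer together.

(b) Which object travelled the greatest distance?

the red cone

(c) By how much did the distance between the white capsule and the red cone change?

-1.3

They were about 8.0 units apart before and 6.7 after — 1.3 units closer together.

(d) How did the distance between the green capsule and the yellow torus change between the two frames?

+0.9

Before: roughly 3.2 units apart; after: 4.1. That's 0.9 units further apart.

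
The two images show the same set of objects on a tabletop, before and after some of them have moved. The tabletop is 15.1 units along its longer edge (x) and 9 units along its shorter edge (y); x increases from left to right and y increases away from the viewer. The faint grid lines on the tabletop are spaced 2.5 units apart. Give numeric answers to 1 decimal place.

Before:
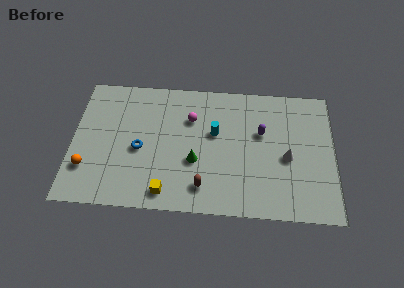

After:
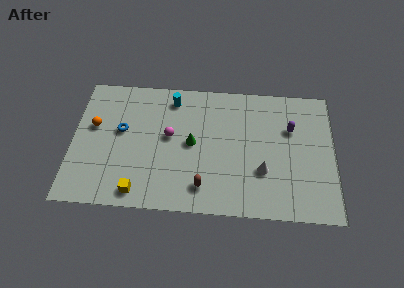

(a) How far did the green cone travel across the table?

1.2

From (7.1, 3.4) to (6.9, 4.6), the green cone covered √(0.2² + 1.2²) ≈ 1.2 units.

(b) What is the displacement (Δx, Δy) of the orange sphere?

(0.3, 2.9)

The orange sphere started near (0.9, 2.5) and ended near (1.2, 5.4).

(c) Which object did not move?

the brown capsule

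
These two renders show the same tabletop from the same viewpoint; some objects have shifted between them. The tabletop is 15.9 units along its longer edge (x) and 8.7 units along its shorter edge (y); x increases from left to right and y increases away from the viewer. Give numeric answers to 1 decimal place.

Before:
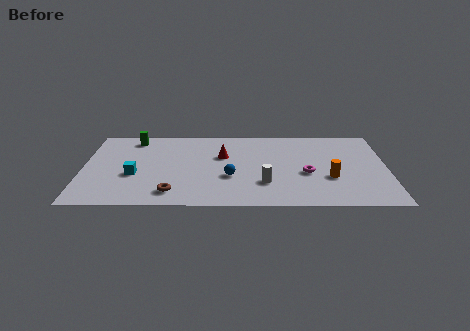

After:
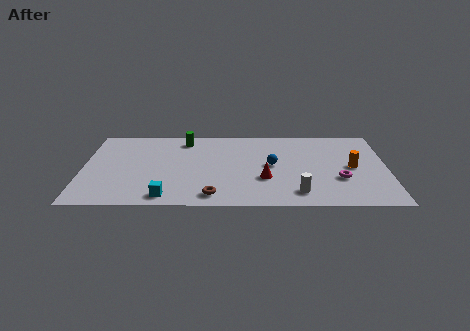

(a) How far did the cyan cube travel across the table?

2.9

From (2.7, 3.4) to (4.4, 1.1), the cyan cube covered √(1.7² + 2.3²) ≈ 2.9 units.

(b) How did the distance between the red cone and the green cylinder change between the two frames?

+0.9

The distance was about 5.1 in the first image and 6.0 in the second, so they moved 0.9 units further apart.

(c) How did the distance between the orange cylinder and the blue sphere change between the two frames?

-1.0

They were about 5.2 units apart before and 4.2 after — 1.0 units closer together.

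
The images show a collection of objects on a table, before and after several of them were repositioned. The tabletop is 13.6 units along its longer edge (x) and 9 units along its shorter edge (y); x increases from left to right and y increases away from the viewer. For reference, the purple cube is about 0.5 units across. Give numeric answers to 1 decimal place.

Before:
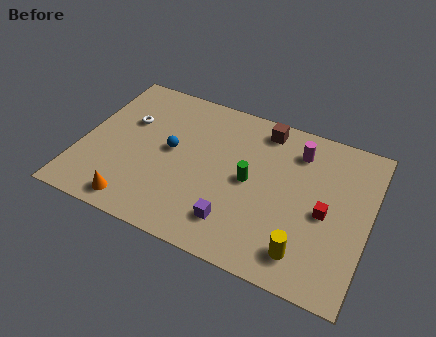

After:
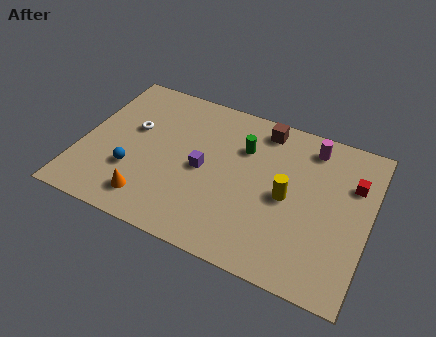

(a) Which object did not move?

the brown cube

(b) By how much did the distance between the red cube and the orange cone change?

+1.1

They were about 9.1 units apart before and 10.2 after — 1.1 units further apart.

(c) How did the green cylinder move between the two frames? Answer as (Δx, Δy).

(-0.5, 1.8)

The green cylinder was at about (8.0, 4.5) and moved to about (7.5, 6.3).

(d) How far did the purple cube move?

3.0

The purple cube was near (7.6, 1.9) before and (5.8, 4.3) after, so it travelled √(1.8² + 2.4²) ≈ 3.0 units.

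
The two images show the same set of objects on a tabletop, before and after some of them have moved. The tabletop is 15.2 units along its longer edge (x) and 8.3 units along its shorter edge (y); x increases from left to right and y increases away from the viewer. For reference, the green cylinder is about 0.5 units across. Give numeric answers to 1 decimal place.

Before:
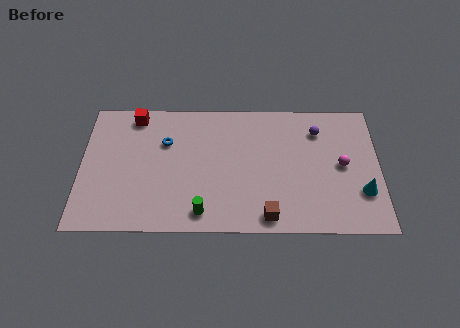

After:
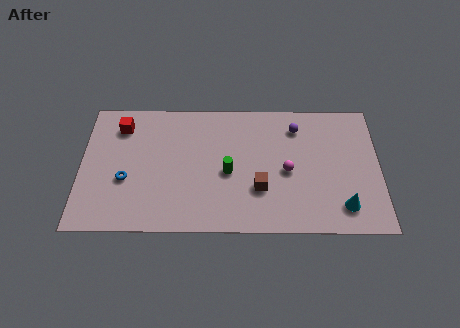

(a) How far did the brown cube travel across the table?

1.7

From (9.5, 1.0) to (9.1, 2.7), the brown cube covered √(0.4² + 1.7²) ≈ 1.7 units.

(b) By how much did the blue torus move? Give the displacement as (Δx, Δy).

(-2.0, -2.4)

The blue torus started near (4.3, 5.6) and ended near (2.3, 3.2).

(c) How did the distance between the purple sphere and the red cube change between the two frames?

-0.4

They were about 9.4 units apart before and 9.0 after — 0.4 units closer together.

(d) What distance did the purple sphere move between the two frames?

1.1

The purple sphere was near (12.1, 6.4) before and (11.0, 6.6) after, so it travelled √(1.1² + 0.2²) ≈ 1.1 units.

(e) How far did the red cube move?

1.0

The red cube was near (2.7, 7.3) before and (2.0, 6.6) after, so it travelled √(0.7² + 0.7²) ≈ 1.0 units.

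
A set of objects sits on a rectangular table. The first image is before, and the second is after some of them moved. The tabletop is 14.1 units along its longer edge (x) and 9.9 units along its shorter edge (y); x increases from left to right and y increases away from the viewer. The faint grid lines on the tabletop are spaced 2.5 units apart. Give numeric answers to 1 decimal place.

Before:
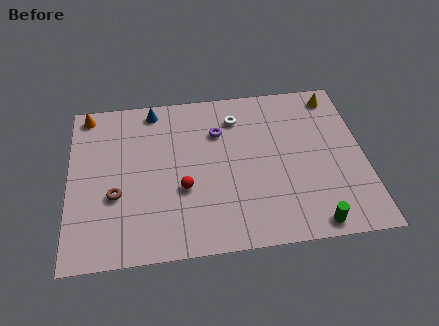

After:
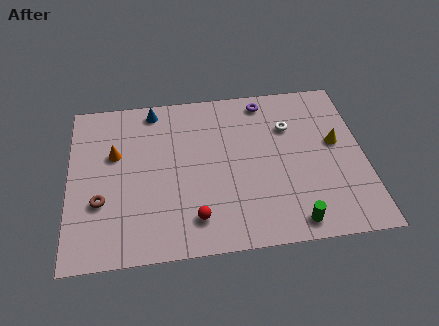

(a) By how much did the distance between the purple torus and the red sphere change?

+3.9

They were about 3.8 units apart before and 7.7 after — 3.9 units further apart.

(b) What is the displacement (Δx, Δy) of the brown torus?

(-0.7, -0.3)

The brown torus started near (2.2, 3.7) and ended near (1.5, 3.4).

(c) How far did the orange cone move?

3.0

The orange cone moved from about (0.9, 8.9) to (2.2, 6.2), a distance of √(1.3² + 2.7²) ≈ 3.0.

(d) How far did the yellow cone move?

3.0

The yellow cone moved from about (12.9, 8.6) to (12.8, 5.6), a distance of √(0.1² + 3.0²) ≈ 3.0.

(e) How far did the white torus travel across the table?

2.7

From (8.1, 7.8) to (10.6, 6.9), the white torus covered √(2.5² + 0.9²) ≈ 2.7 units.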